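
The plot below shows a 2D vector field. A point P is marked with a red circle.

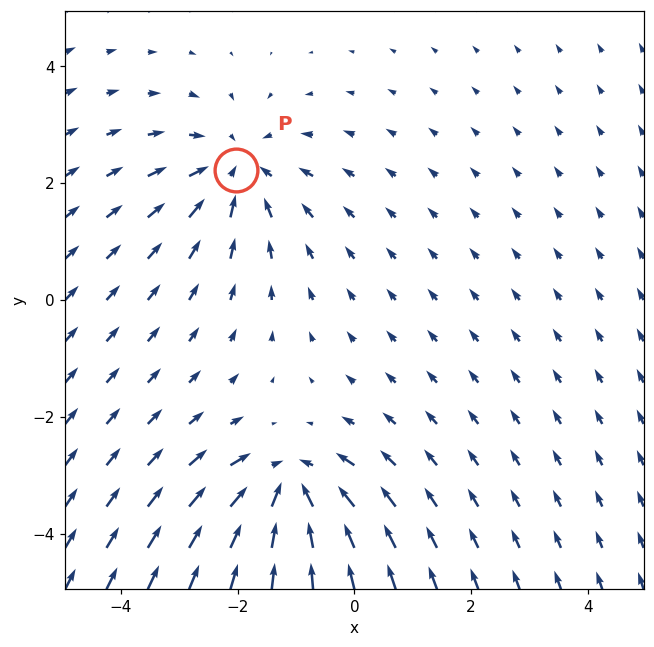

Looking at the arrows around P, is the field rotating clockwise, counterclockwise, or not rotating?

Near P at (-2.0, 2.2) the arrows show no circulation. The curl there is ≈0.

not rotating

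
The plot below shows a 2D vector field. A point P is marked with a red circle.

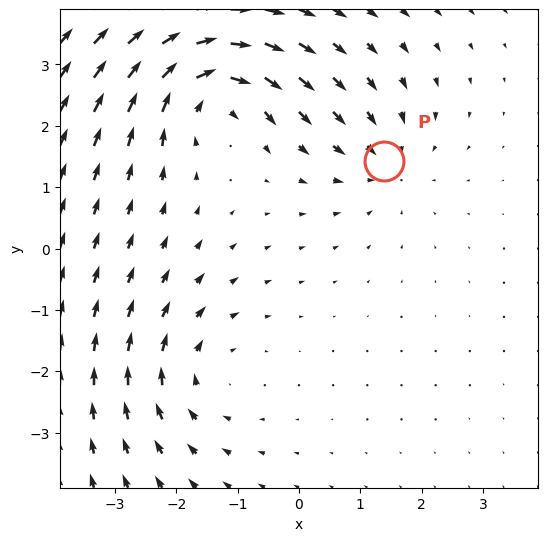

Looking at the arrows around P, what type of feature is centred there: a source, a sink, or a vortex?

At P (1.4, 1.4) the arrows converge inward. Divergence about -3, curl ≈0 — negative divergence with near-zero curl is a sink.

sink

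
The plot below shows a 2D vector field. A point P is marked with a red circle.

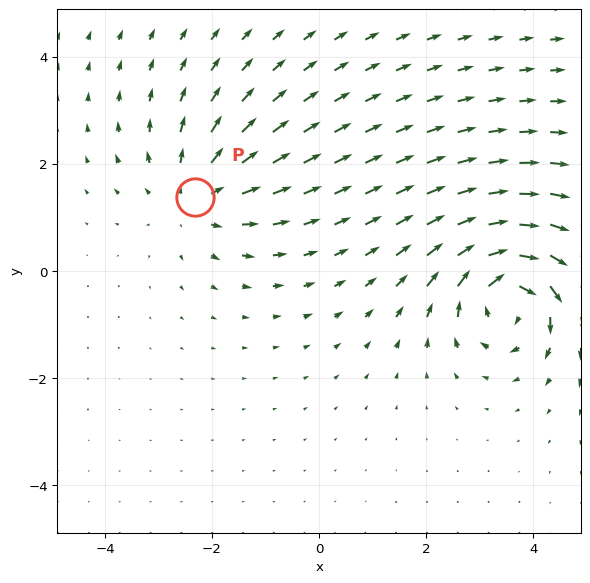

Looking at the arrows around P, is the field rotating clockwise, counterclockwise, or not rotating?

not rotating

Near P at (-2.3, 1.4) the arrows show no circulation. The curl there is ≈0.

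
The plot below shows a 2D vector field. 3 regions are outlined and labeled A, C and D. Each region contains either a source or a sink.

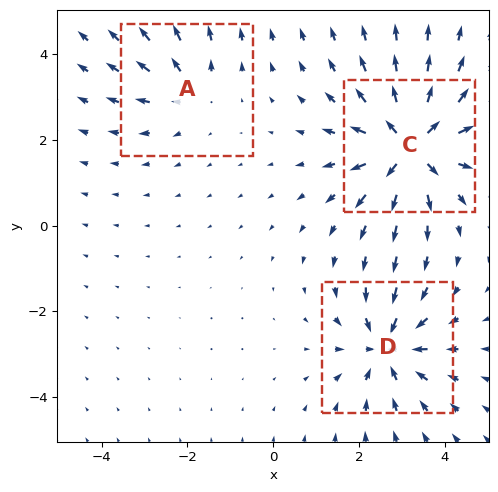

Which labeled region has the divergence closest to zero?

A

Divergence at each region's feature centre — A: about +3, C: about +5, D: about -4. Region A is closest to zero.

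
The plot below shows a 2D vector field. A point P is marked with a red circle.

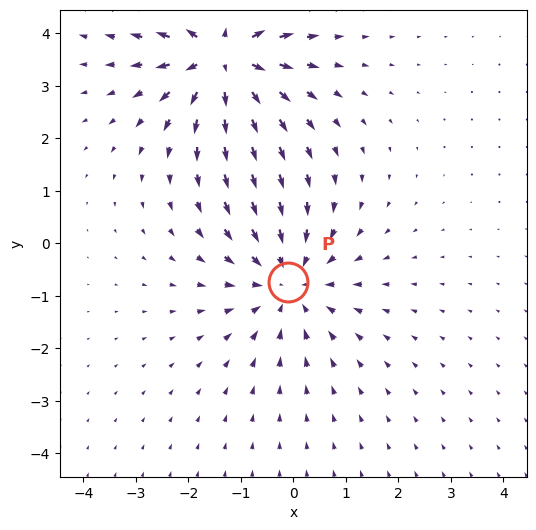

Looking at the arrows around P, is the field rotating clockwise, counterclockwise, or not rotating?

not rotating

Near P at (-0.1, -0.7) the arrows show no circulation. The curl there is ≈0.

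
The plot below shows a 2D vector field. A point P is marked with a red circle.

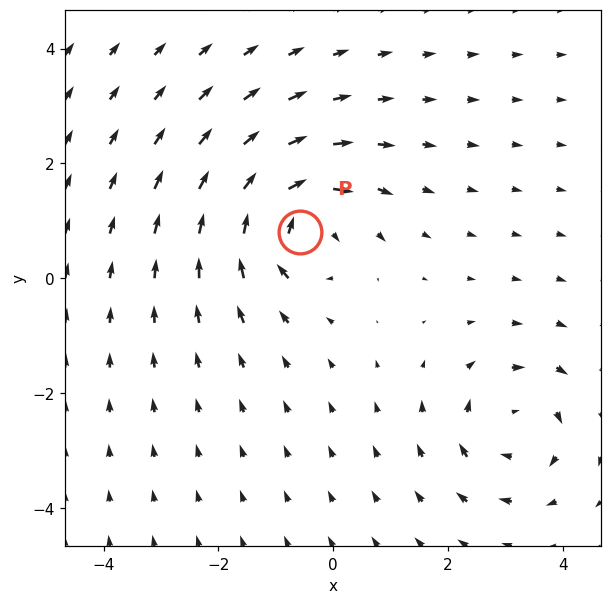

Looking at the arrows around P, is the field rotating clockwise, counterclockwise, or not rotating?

Near P at (-0.6, 0.8) the arrows circulate clockwise. The curl (z-component) there is about -5; negative curl means clockwise rotation.

clockwise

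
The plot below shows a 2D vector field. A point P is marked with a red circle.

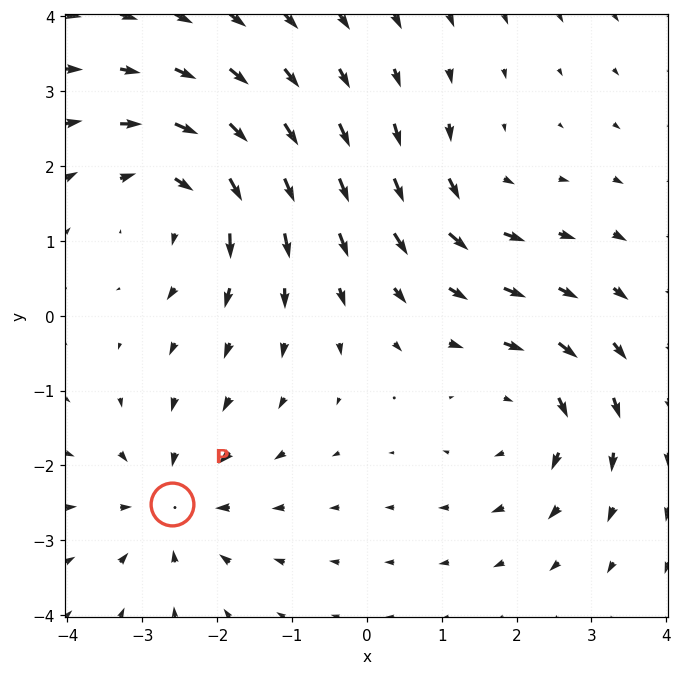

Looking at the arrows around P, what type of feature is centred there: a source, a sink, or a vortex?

At P (-2.6, -2.5) the arrows converge inward. Divergence about -4, curl ≈0 — negative divergence with near-zero curl is a sink.

sink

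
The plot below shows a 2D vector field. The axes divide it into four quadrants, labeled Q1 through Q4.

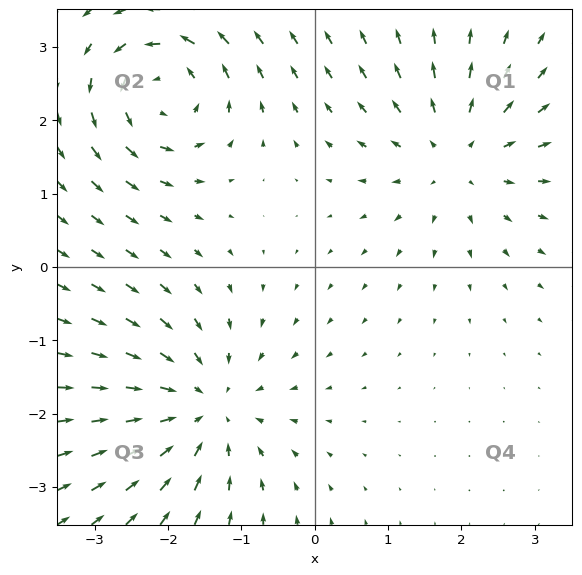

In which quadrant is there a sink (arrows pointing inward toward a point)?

Q3

The sink sits at approximately (-1.5, -1.9), which lies in quadrant Q3. The divergence there is about -4, negative as expected for a sink.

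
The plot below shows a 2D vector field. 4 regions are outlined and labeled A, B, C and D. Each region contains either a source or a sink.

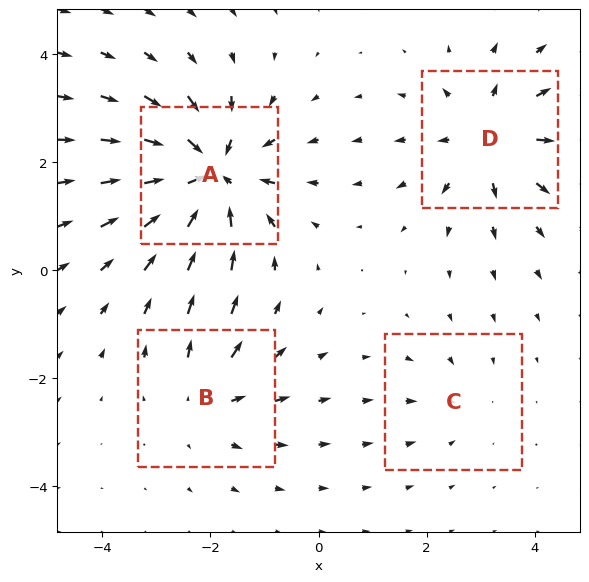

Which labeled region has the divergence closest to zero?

C

Divergence at each region's feature centre — A: about -8, B: about +4, C: about -2, D: about +5. Region C is closest to zero.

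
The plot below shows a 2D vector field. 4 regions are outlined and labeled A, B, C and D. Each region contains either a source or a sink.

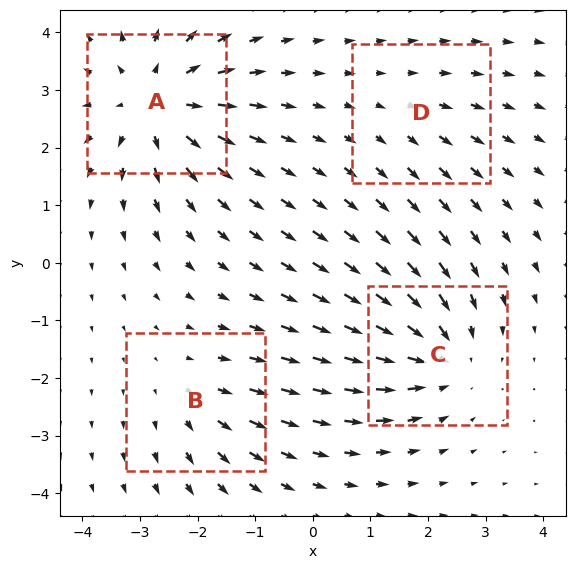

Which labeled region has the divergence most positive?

Divergence at each region's feature centre — A: about +6, B: about +3, C: about -5, D: about +2. Region A is most positive.

A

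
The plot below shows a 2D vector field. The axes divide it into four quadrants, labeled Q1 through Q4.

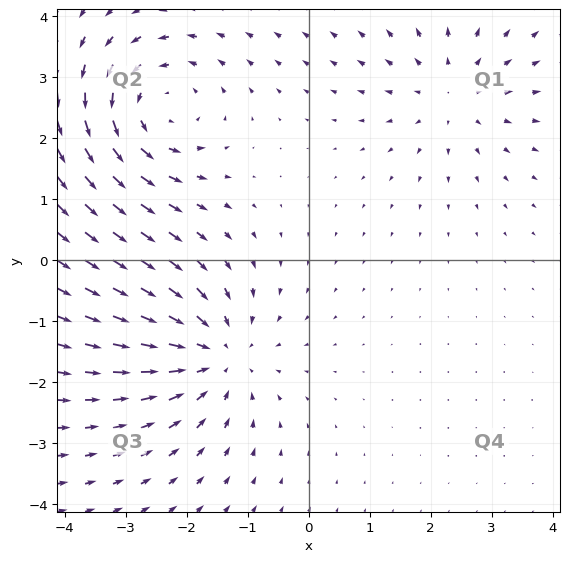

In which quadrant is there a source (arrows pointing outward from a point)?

Q1

The source sits at approximately (2.4, 2.8), which lies in quadrant Q1. The divergence there is about +3, positive as expected for a source.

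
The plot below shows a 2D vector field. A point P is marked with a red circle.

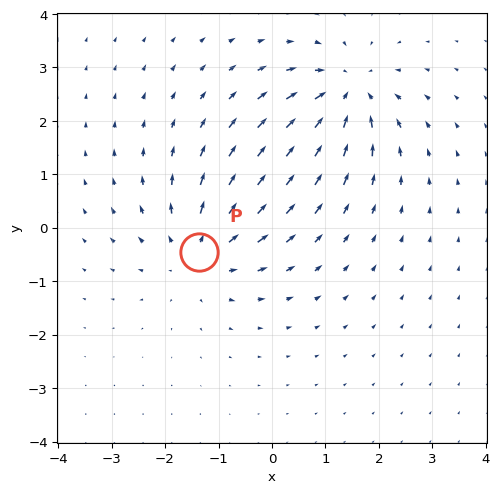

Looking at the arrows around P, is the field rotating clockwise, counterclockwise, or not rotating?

Near P at (-1.4, -0.4) the arrows show no circulation. The curl there is ≈0.

not rotating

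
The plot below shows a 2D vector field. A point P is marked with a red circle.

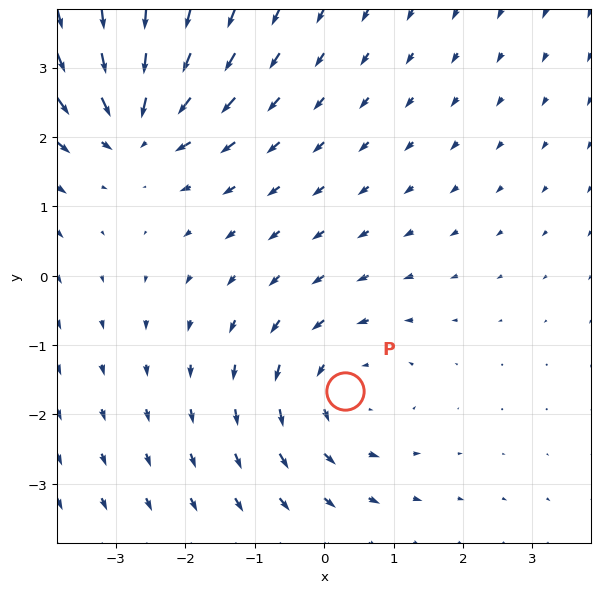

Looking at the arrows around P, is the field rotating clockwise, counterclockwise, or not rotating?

Near P at (0.3, -1.7) the arrows circulate counterclockwise. The curl (z-component) there is about +2; positive curl means counterclockwise rotation.

counterclockwise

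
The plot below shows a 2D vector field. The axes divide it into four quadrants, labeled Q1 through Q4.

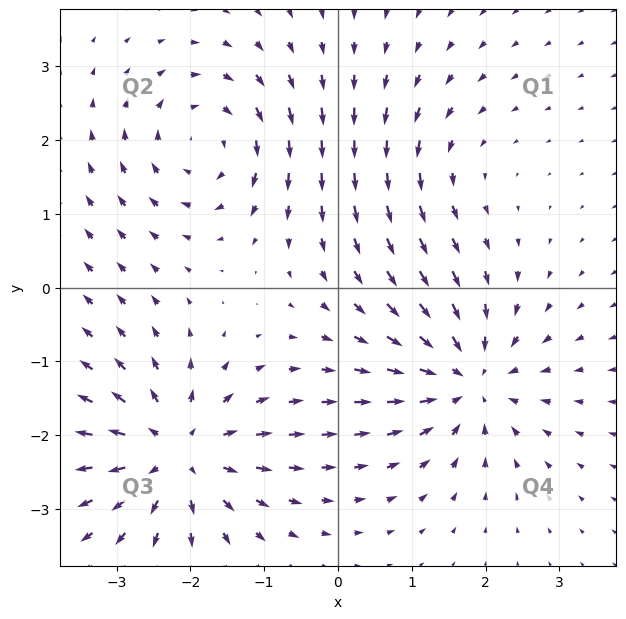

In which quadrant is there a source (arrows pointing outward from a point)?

Q3

The source sits at approximately (-2.2, -2.2), which lies in quadrant Q3. The divergence there is about +6, positive as expected for a source.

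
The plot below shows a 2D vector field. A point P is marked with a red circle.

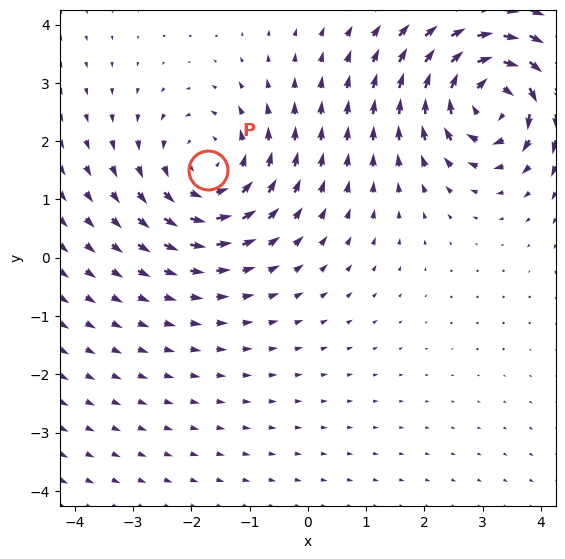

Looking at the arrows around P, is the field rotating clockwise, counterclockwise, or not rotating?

Near P at (-1.7, 1.5) the arrows circulate counterclockwise. The curl (z-component) there is about +3; positive curl means counterclockwise rotation.

counterclockwise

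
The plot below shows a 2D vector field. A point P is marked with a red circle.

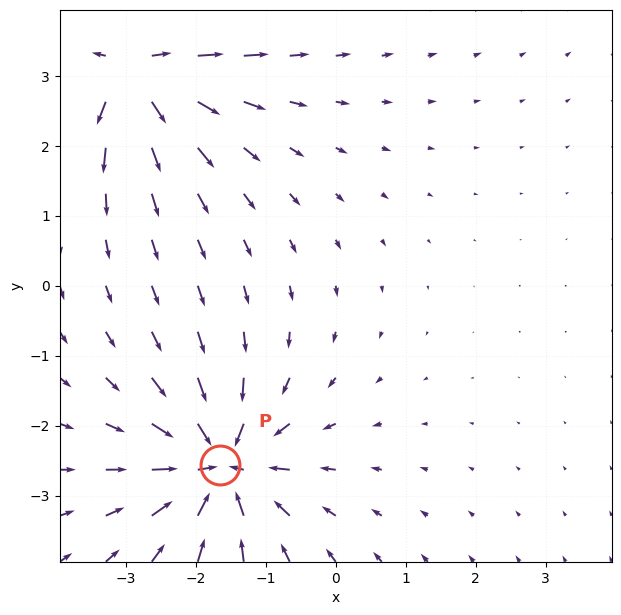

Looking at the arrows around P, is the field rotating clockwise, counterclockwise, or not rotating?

Near P at (-1.7, -2.6) the arrows show no circulation. The curl there is ≈0.

not rotating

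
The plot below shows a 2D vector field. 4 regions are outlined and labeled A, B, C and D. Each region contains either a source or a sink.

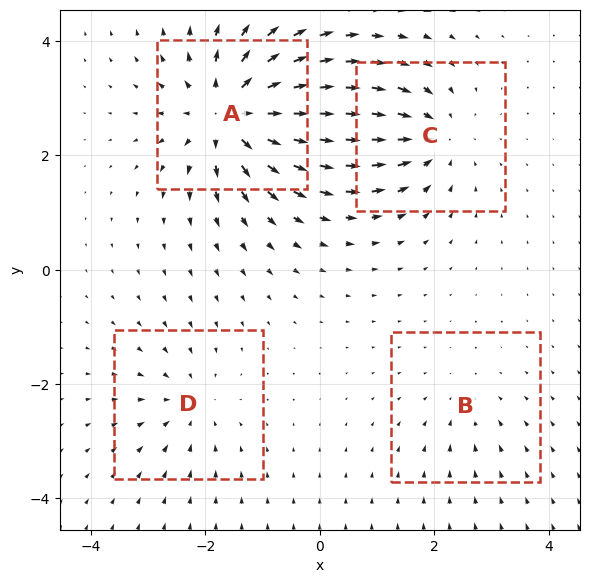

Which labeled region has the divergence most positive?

A

Divergence at each region's feature centre — A: about +8, B: about -2, C: about -5, D: about -4. Region A is most positive.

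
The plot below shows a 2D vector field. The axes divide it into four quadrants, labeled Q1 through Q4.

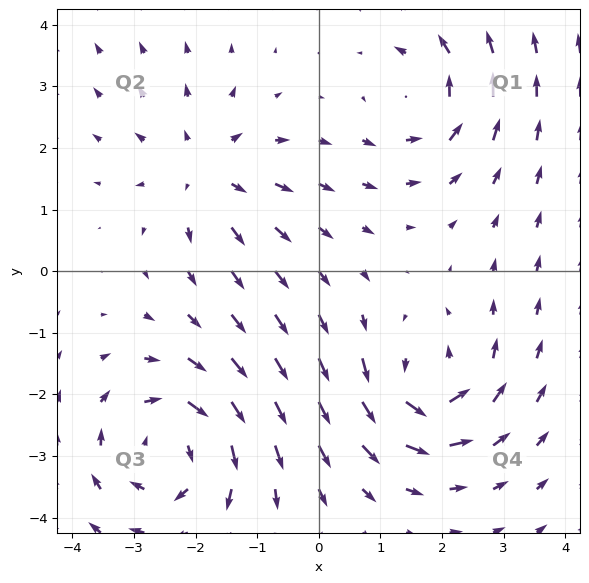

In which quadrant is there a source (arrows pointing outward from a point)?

Q2

The source sits at approximately (-1.8, 1.6), which lies in quadrant Q2. The divergence there is about +3, positive as expected for a source.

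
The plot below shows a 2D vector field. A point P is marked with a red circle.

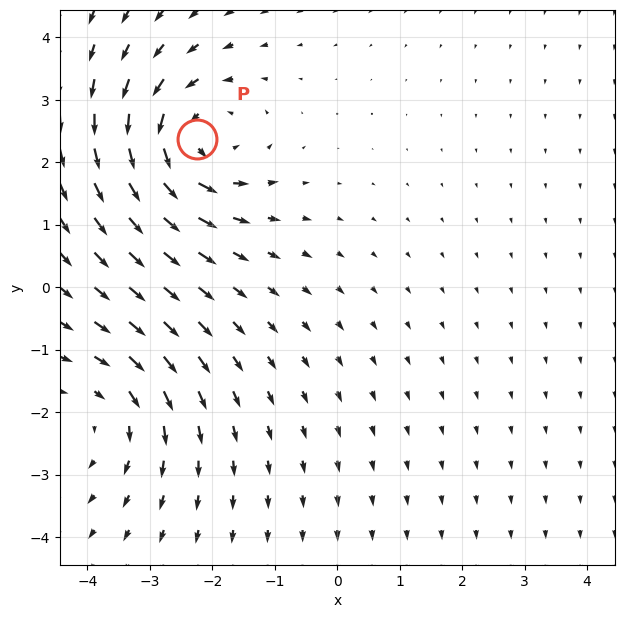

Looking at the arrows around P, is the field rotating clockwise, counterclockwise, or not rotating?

counterclockwise

Near P at (-2.2, 2.4) the arrows circulate counterclockwise. The curl (z-component) there is about +4; positive curl means counterclockwise rotation.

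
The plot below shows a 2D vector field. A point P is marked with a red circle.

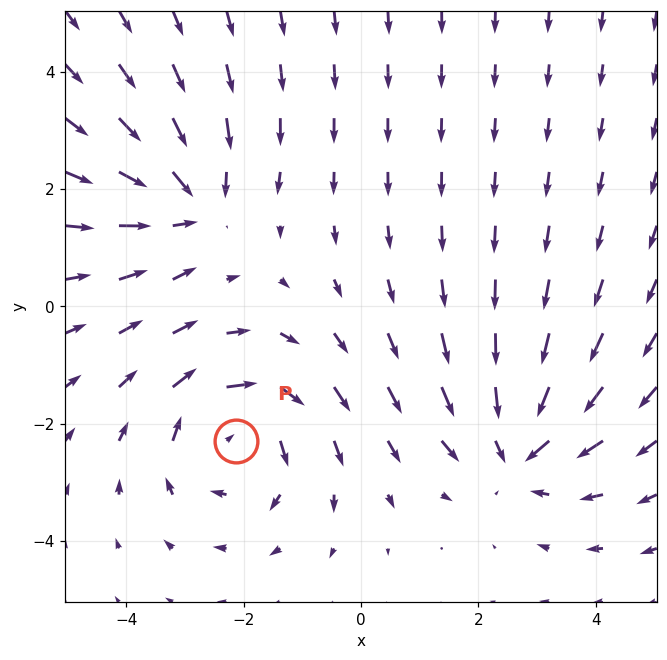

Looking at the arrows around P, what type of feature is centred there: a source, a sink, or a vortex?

vortex

At P (-2.1, -2.3) the arrows circulate clockwise. Divergence ≈0, curl about -3 — near-zero divergence with nonzero curl is a vortex.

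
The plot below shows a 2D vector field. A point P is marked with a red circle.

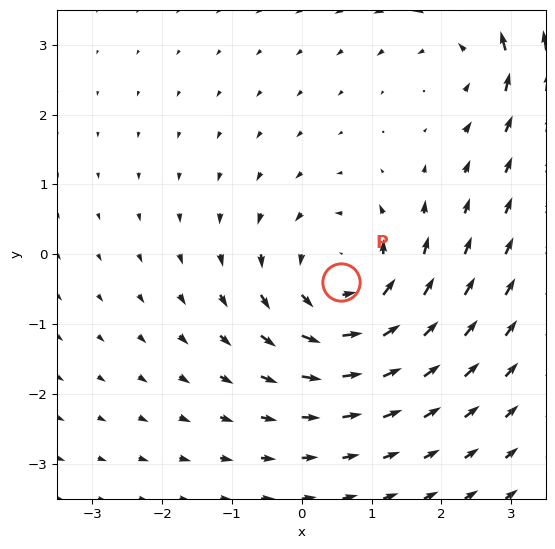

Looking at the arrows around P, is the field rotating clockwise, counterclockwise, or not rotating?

counterclockwise

Near P at (0.6, -0.4) the arrows circulate counterclockwise. The curl (z-component) there is about +4; positive curl means counterclockwise rotation.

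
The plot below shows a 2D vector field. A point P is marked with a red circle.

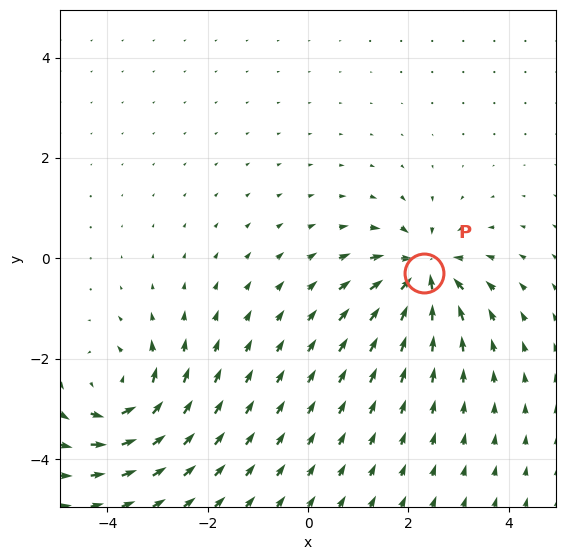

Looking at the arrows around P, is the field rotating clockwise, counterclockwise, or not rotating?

Near P at (2.3, -0.3) the arrows show no circulation. The curl there is ≈0.

not rotating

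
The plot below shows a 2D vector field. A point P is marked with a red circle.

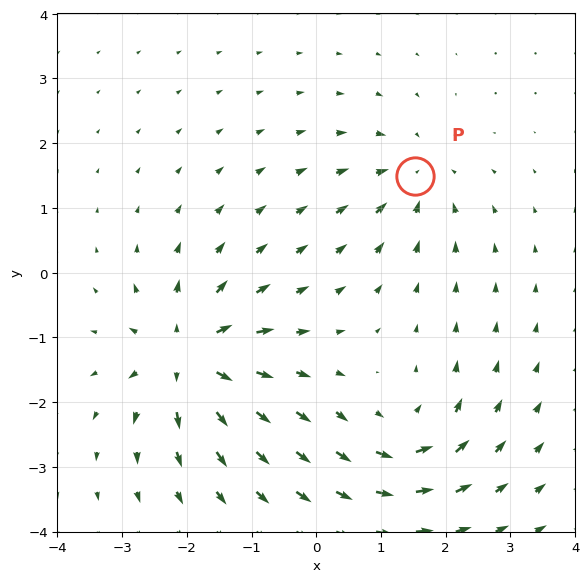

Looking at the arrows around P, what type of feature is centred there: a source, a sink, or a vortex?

At P (1.5, 1.5) the arrows converge inward. Divergence about -3, curl ≈0 — negative divergence with near-zero curl is a sink.

sink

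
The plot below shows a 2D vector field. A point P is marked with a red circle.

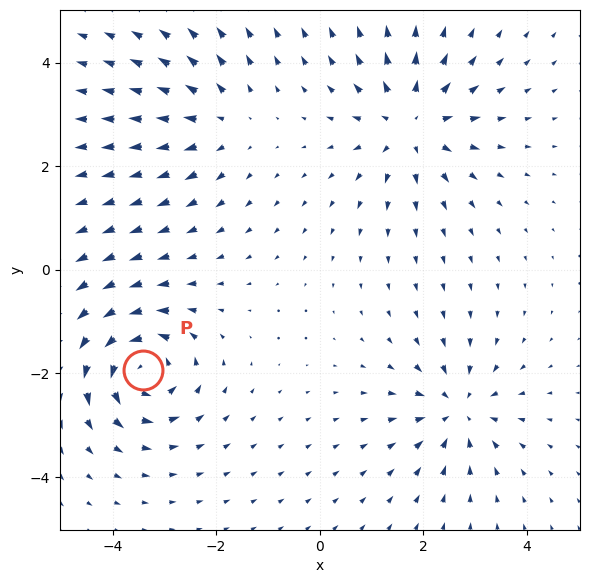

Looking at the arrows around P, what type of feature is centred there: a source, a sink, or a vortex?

vortex

At P (-3.4, -1.9) the arrows circulate counterclockwise. Divergence ≈0, curl about +6 — near-zero divergence with nonzero curl is a vortex.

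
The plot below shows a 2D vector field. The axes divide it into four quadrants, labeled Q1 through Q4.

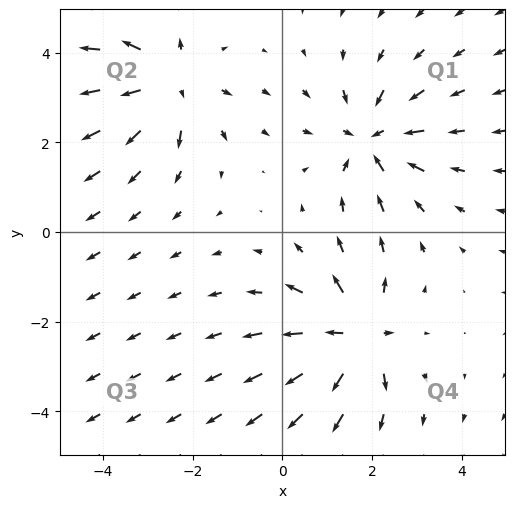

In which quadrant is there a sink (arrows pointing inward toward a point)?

Q1

The sink sits at approximately (2.0, 2.1), which lies in quadrant Q1. The divergence there is about -3, negative as expected for a sink.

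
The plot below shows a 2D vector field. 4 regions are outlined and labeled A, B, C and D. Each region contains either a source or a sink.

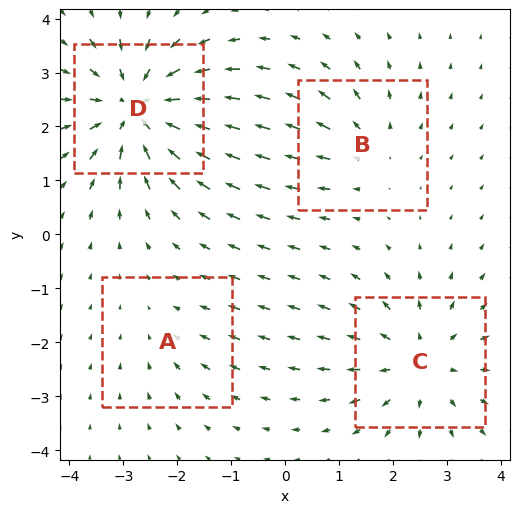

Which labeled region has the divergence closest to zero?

Divergence at each region's feature centre — A: about -2, B: about +3, C: about +4, D: about -6. Region A is closest to zero.

A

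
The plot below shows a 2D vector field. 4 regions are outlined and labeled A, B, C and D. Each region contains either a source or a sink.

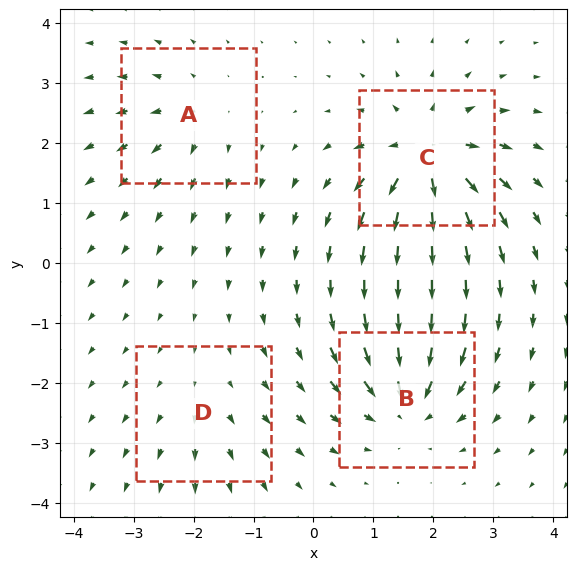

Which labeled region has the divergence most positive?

C

Divergence at each region's feature centre — A: about +4, B: about -7, C: about +8, D: about +3. Region C is most positive.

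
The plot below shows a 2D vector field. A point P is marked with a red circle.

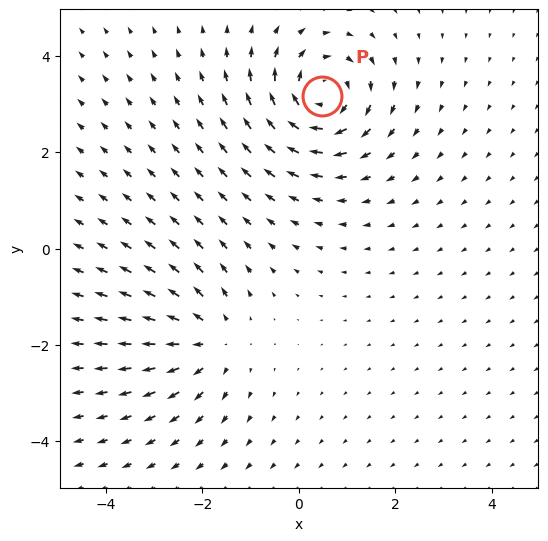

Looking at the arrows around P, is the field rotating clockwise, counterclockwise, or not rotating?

Near P at (0.5, 3.2) the arrows circulate clockwise. The curl (z-component) there is about -5; negative curl means clockwise rotation.

clockwise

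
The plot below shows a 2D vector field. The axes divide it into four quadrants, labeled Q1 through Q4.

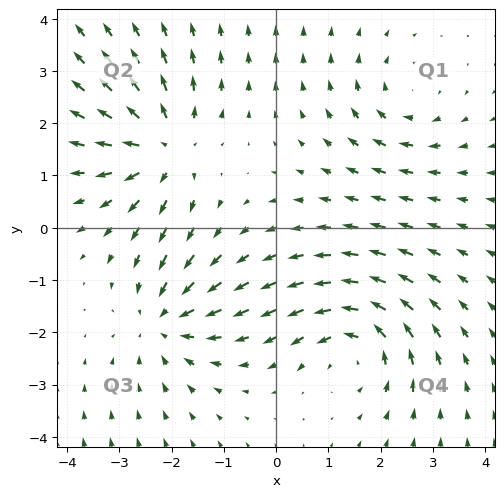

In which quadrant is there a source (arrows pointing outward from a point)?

The source sits at approximately (-2.1, 1.5), which lies in quadrant Q2. The divergence there is about +5, positive as expected for a source.

Q2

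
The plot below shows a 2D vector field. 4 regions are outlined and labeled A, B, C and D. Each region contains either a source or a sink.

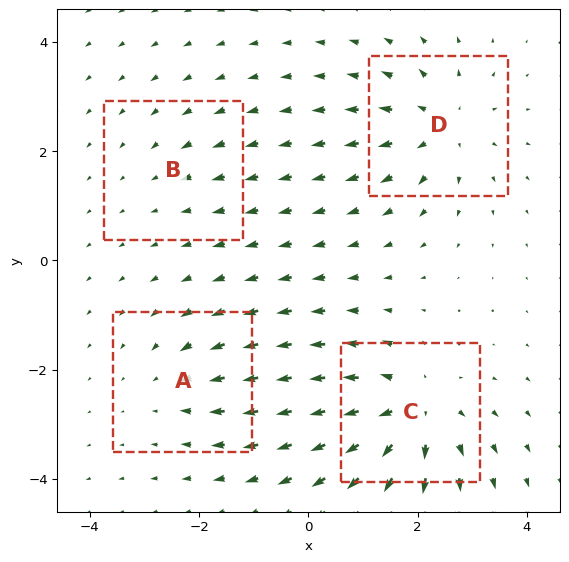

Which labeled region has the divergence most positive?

C

Divergence at each region's feature centre — A: about -3, B: about -2, C: about +6, D: about +5. Region C is most positive.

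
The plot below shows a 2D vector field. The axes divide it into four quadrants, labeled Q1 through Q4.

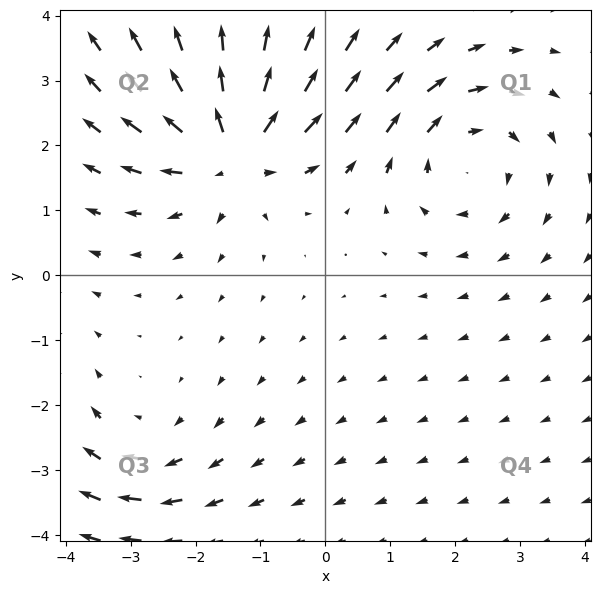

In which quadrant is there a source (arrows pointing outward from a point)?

Q2

The source sits at approximately (-1.4, 1.9), which lies in quadrant Q2. The divergence there is about +6, positive as expected for a source.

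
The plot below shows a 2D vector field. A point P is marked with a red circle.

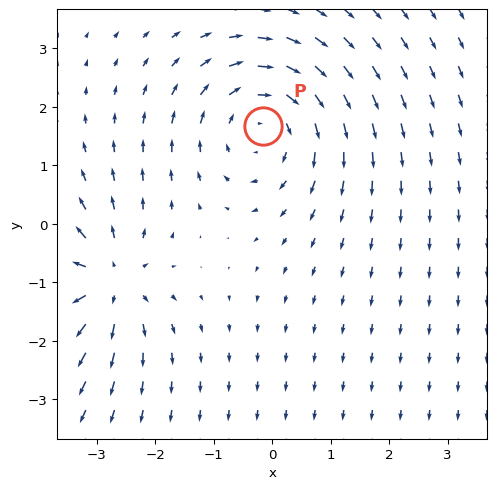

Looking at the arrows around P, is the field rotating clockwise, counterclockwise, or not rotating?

clockwise

Near P at (-0.2, 1.7) the arrows circulate clockwise. The curl (z-component) there is about -3; negative curl means clockwise rotation.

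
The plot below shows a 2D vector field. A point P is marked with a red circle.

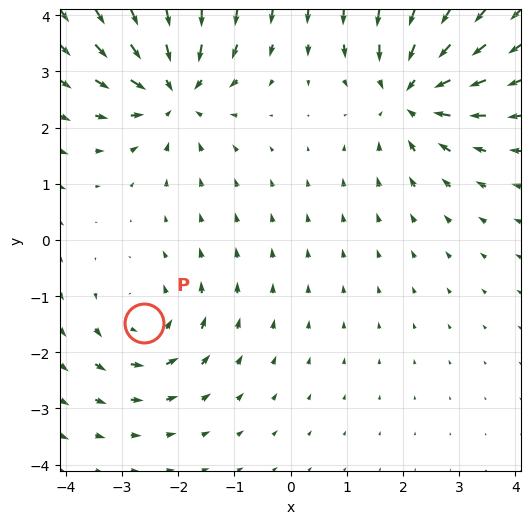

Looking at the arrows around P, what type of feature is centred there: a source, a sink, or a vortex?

vortex

At P (-2.6, -1.5) the arrows circulate counterclockwise. Divergence ≈0, curl about +4 — near-zero divergence with nonzero curl is a vortex.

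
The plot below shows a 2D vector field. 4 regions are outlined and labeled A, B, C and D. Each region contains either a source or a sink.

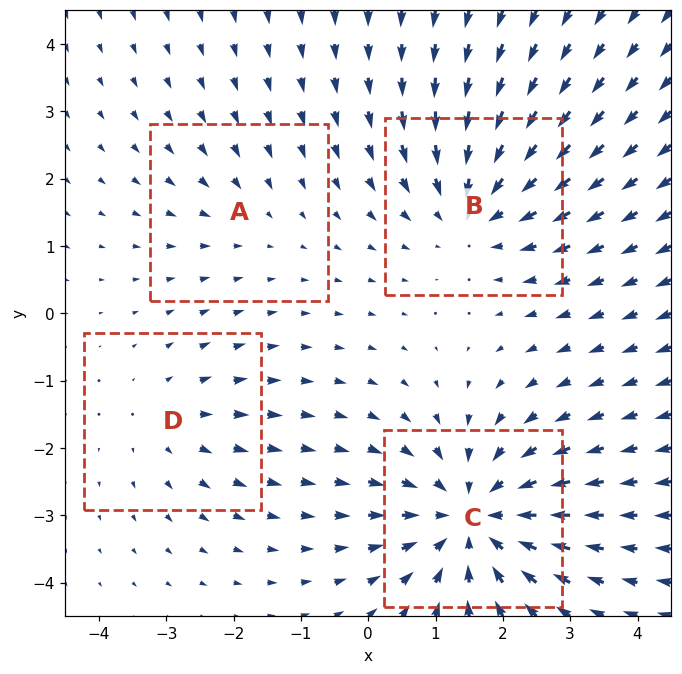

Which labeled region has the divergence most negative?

Divergence at each region's feature centre — A: about -2, B: about -5, C: about -7, D: about +3. Region C is most negative.

C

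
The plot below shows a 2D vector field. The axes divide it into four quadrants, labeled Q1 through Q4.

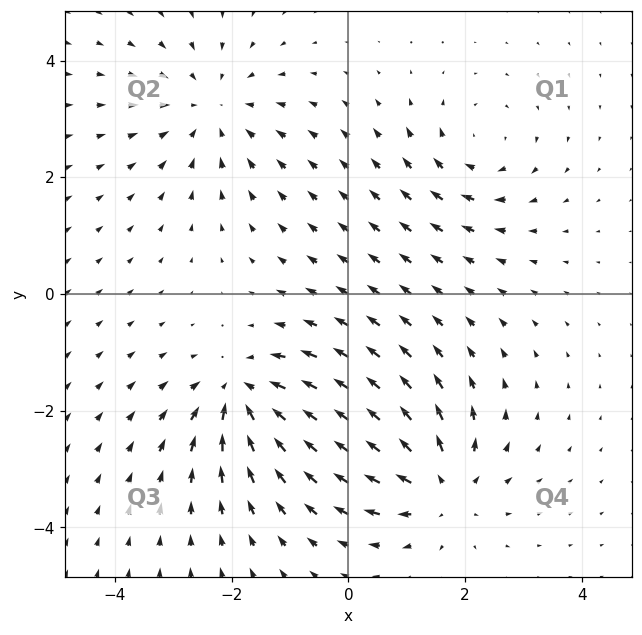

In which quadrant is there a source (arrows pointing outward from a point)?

The source sits at approximately (1.6, -3.3), which lies in quadrant Q4. The divergence there is about +5, positive as expected for a source.

Q4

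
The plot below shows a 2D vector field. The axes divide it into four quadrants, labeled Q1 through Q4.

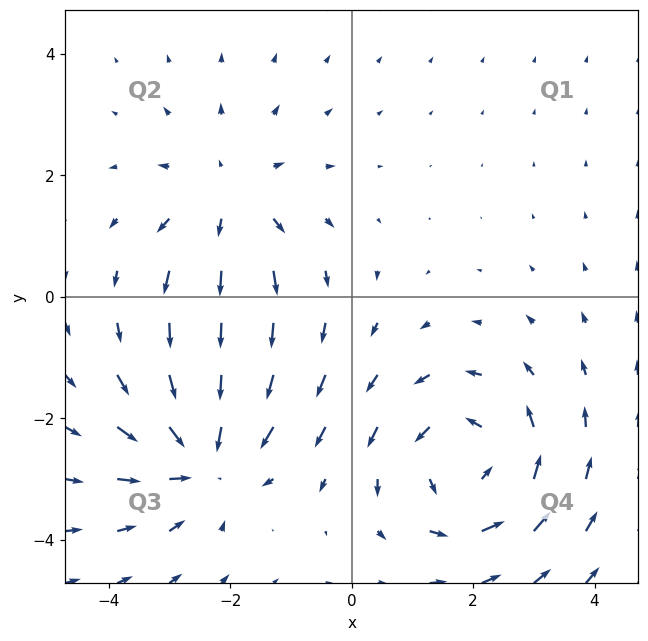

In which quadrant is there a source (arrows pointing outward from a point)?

Q2

The source sits at approximately (-2.0, 1.6), which lies in quadrant Q2. The divergence there is about +3, positive as expected for a source.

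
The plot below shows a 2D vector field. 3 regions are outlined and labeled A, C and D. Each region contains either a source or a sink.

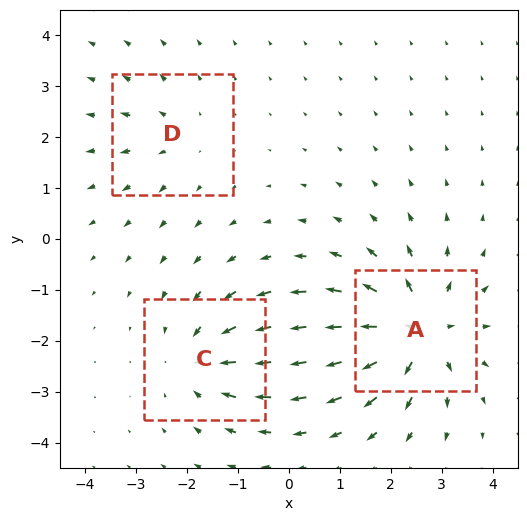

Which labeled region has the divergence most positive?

A

Divergence at each region's feature centre — A: about +5, C: about -4, D: about +2. Region A is most positive.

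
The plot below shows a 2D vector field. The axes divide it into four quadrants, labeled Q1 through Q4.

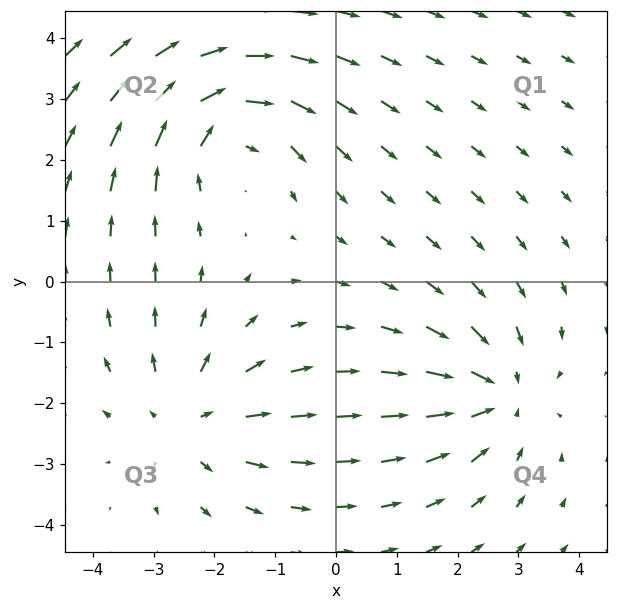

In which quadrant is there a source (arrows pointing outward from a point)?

The source sits at approximately (-2.4, -2.3), which lies in quadrant Q3. The divergence there is about +3, positive as expected for a source.

Q3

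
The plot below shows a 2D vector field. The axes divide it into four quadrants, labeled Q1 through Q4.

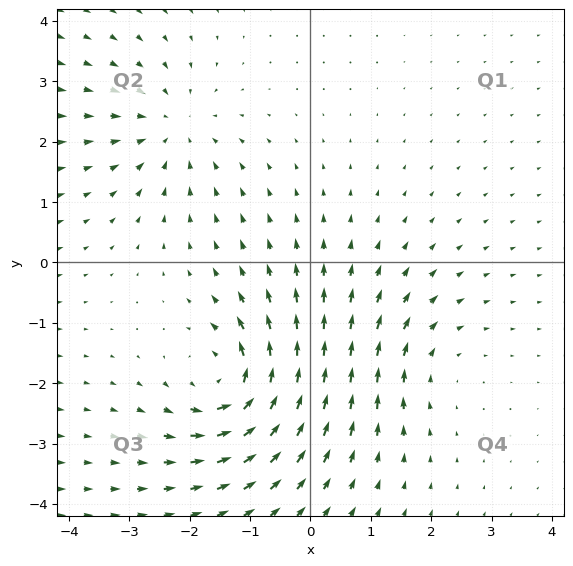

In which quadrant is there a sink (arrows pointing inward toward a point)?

The sink sits at approximately (-2.3, 2.2), which lies in quadrant Q2. The divergence there is about -3, negative as expected for a sink.

Q2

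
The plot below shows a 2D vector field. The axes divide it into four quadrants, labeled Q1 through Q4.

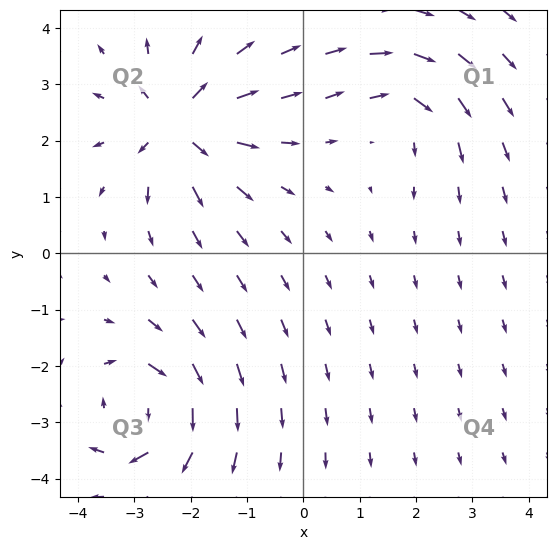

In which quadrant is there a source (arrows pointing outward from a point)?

The source sits at approximately (-2.2, 2.3), which lies in quadrant Q2. The divergence there is about +7, positive as expected for a source.

Q2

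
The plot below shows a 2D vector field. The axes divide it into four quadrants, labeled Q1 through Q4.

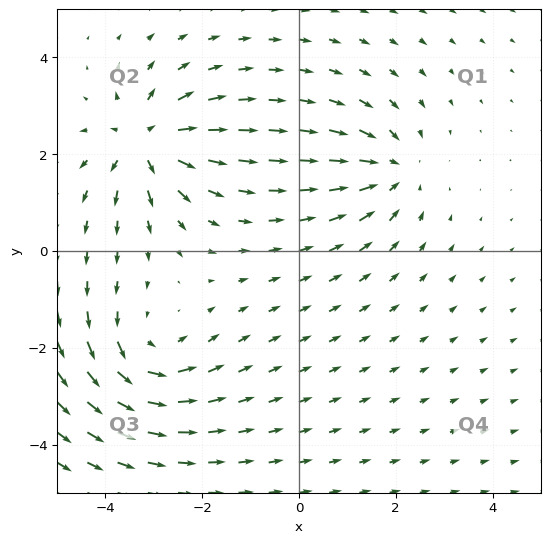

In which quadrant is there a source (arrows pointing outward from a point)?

Q2

The source sits at approximately (-3.2, 2.3), which lies in quadrant Q2. The divergence there is about +6, positive as expected for a source.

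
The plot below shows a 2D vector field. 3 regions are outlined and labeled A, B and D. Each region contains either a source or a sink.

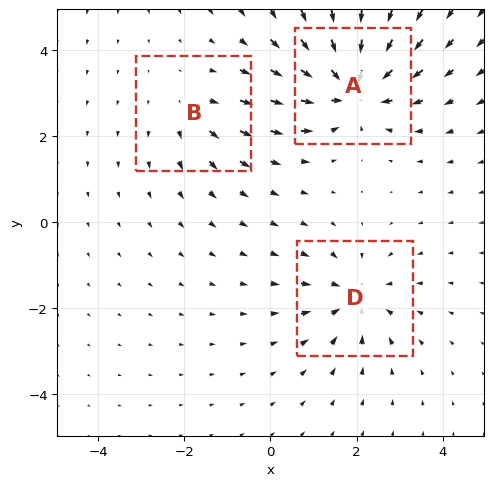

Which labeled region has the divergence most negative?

A

Divergence at each region's feature centre — A: about -5, B: about +2, D: about -3. Region A is most negative.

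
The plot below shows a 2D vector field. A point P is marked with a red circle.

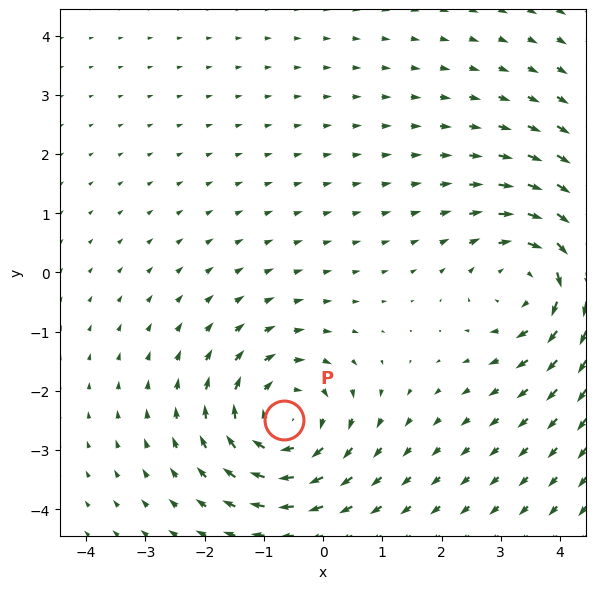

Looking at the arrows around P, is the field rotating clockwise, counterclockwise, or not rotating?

clockwise

Near P at (-0.7, -2.5) the arrows circulate clockwise. The curl (z-component) there is about -4; negative curl means clockwise rotation.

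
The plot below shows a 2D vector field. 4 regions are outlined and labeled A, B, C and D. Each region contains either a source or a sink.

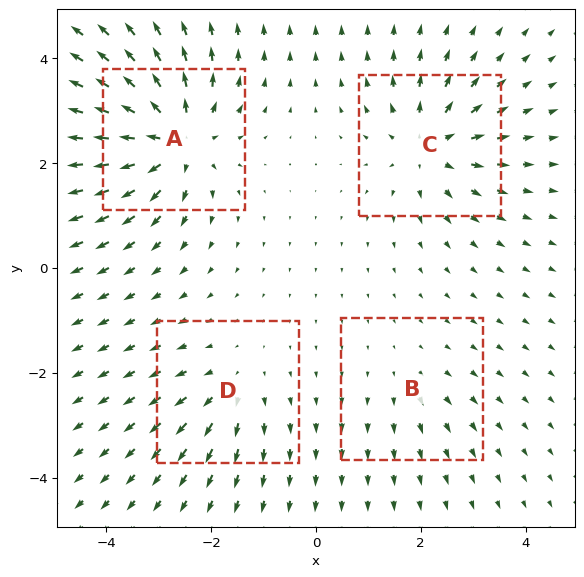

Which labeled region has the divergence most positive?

Divergence at each region's feature centre — A: about +8, B: about +2, C: about +6, D: about +4. Region A is most positive.

A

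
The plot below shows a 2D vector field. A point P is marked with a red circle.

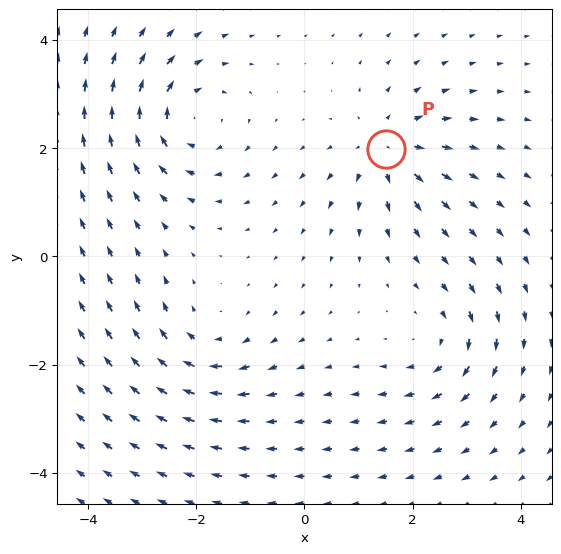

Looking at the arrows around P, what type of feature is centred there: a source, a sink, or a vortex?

source

At P (1.5, 2.0) the arrows spread outward. Divergence about +4, curl ≈0 — positive divergence with near-zero curl is a source.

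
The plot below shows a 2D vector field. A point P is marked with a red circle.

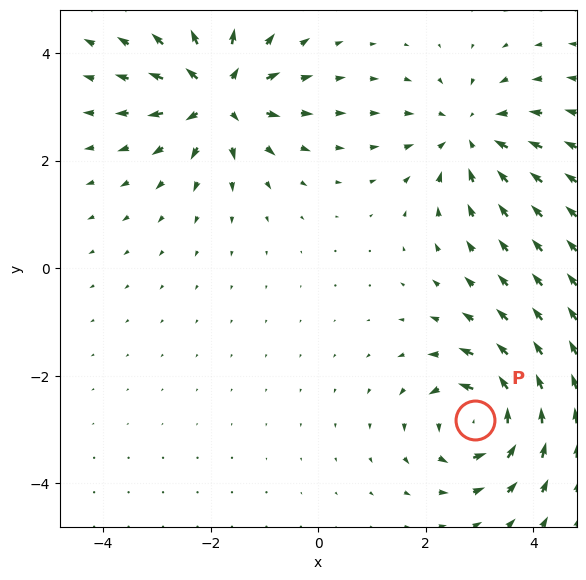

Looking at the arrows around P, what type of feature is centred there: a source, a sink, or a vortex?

At P (2.9, -2.8) the arrows circulate counterclockwise. Divergence ≈0, curl about +7 — near-zero divergence with nonzero curl is a vortex.

vortex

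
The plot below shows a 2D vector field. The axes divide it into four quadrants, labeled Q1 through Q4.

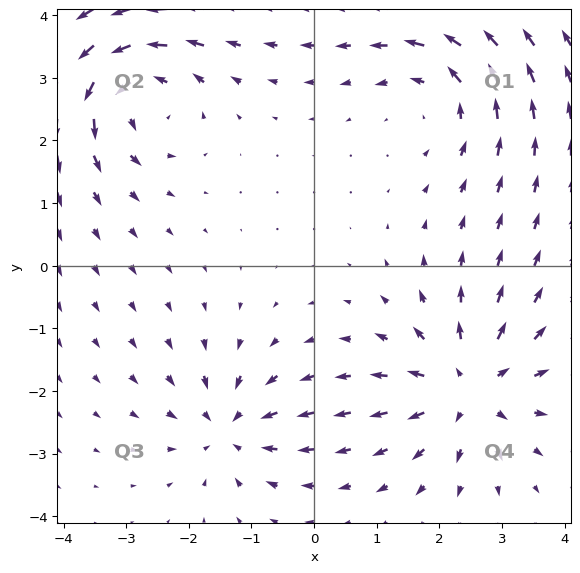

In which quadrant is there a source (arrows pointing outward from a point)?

The source sits at approximately (2.5, -1.9), which lies in quadrant Q4. The divergence there is about +5, positive as expected for a source.

Q4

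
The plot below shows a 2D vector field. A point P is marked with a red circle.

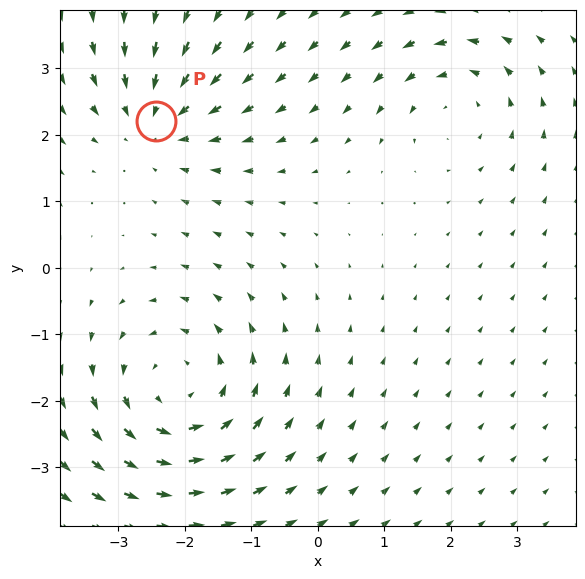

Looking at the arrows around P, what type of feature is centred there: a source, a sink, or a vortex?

sink

At P (-2.4, 2.2) the arrows converge inward. Divergence about -3, curl ≈0 — negative divergence with near-zero curl is a sink.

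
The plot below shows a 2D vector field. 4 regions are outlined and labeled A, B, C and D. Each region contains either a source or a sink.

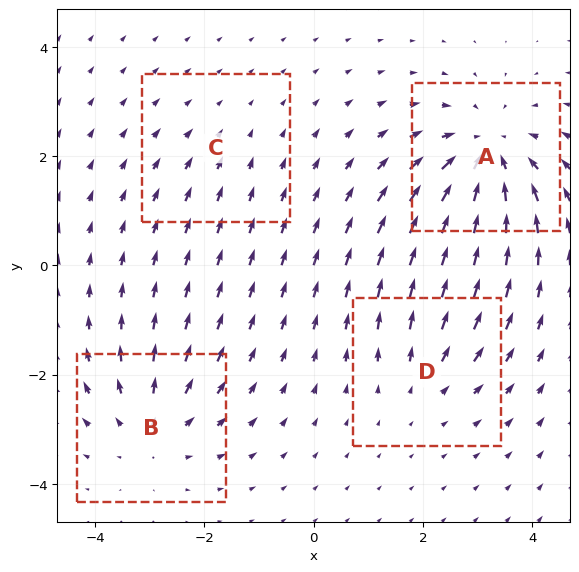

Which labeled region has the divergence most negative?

A

Divergence at each region's feature centre — A: about -6, B: about +4, C: about -2, D: about +3. Region A is most negative.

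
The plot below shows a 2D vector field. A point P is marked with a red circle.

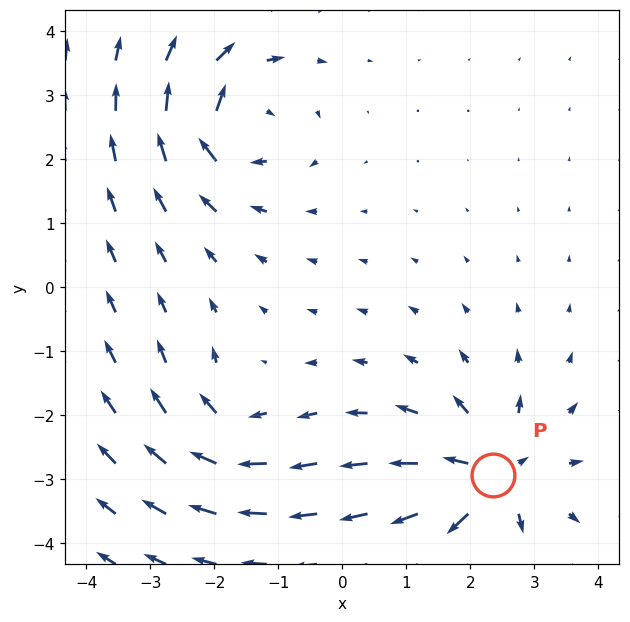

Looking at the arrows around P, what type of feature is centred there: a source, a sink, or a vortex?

At P (2.4, -2.9) the arrows spread outward. Divergence about +6, curl ≈0 — positive divergence with near-zero curl is a source.

source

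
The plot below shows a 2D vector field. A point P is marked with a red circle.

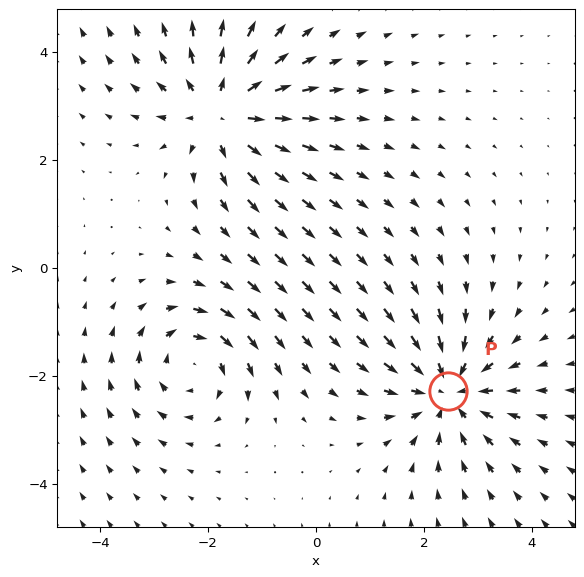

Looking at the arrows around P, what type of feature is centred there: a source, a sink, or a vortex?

sink

At P (2.5, -2.3) the arrows converge inward. Divergence about -4, curl ≈0 — negative divergence with near-zero curl is a sink.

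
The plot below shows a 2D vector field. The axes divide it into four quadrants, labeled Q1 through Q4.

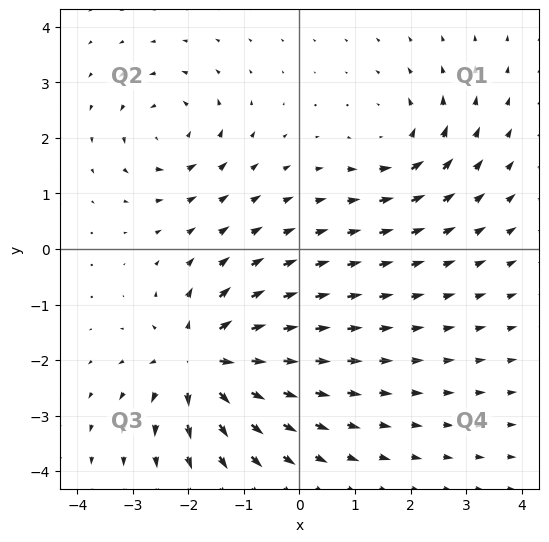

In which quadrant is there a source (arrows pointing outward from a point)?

Q3

The source sits at approximately (-1.8, -2.0), which lies in quadrant Q3. The divergence there is about +6, positive as expected for a source.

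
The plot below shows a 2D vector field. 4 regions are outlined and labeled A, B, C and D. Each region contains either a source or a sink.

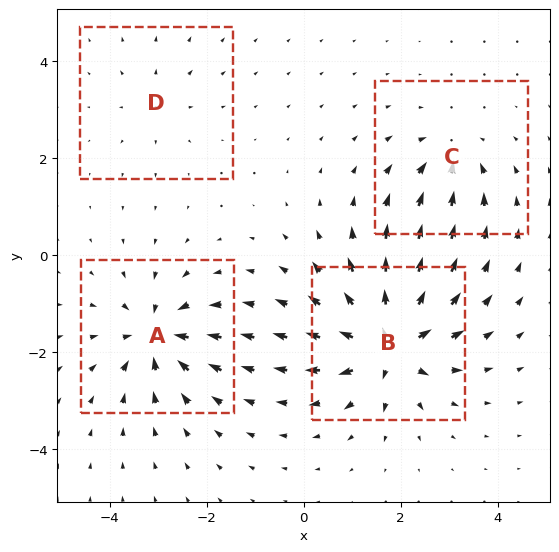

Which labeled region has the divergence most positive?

B

Divergence at each region's feature centre — A: about -6, B: about +8, C: about -4, D: about +3. Region B is most positive.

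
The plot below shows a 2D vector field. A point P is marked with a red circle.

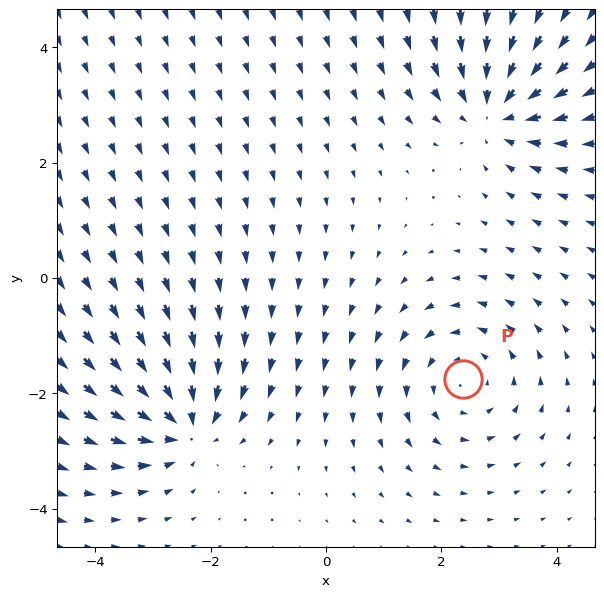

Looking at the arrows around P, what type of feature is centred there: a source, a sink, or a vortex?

vortex

At P (2.4, -1.8) the arrows circulate counterclockwise. Divergence ≈0, curl about +4 — near-zero divergence with nonzero curl is a vortex.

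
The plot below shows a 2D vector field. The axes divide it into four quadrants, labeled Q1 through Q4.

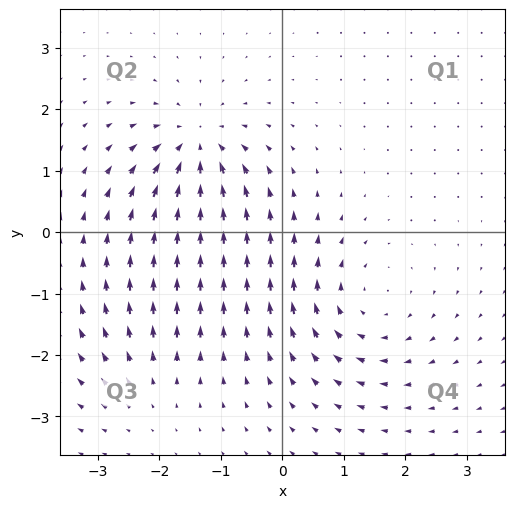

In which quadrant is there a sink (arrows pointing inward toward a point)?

The sink sits at approximately (-1.4, 1.4), which lies in quadrant Q2. The divergence there is about -5, negative as expected for a sink.

Q2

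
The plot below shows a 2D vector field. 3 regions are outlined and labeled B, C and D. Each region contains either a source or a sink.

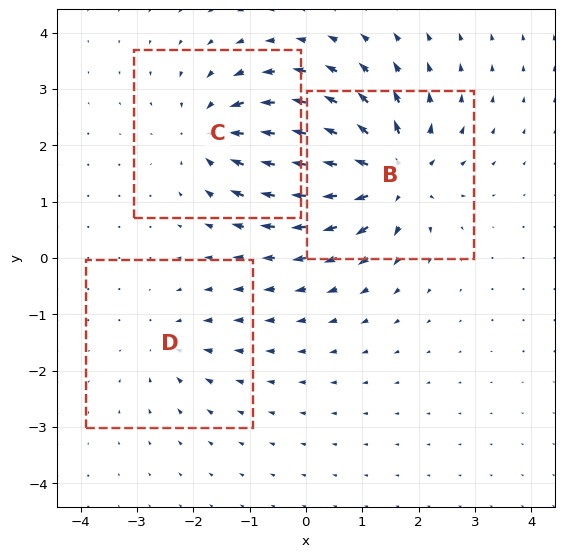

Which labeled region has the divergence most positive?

Divergence at each region's feature centre — B: about +6, C: about -4, D: about -2. Region B is most positive.

B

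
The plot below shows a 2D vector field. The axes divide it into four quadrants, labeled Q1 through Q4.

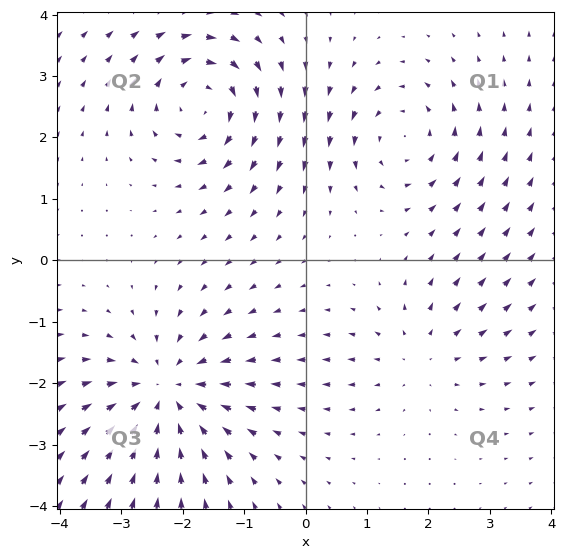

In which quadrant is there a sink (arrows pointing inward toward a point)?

The sink sits at approximately (-2.3, -2.1), which lies in quadrant Q3. The divergence there is about -5, negative as expected for a sink.

Q3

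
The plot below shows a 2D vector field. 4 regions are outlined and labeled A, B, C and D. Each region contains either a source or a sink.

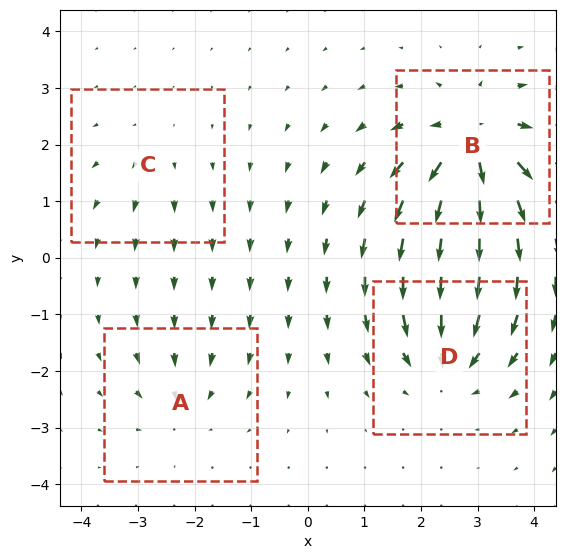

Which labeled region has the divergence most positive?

B

Divergence at each region's feature centre — A: about -4, B: about +8, C: about +2, D: about -6. Region B is most positive.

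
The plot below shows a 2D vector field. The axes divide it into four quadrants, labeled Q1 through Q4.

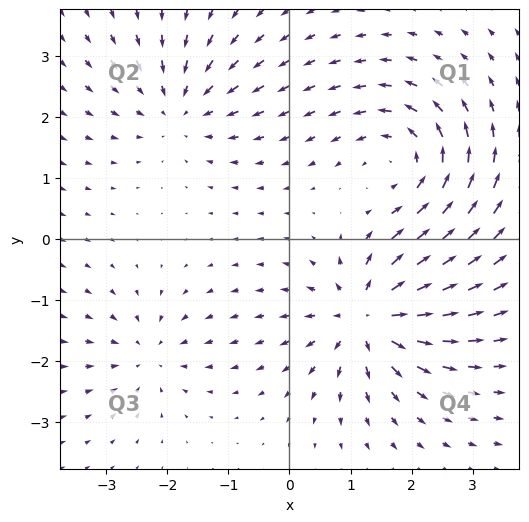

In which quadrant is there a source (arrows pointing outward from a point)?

The source sits at approximately (1.3, -1.3), which lies in quadrant Q4. The divergence there is about +7, positive as expected for a source.

Q4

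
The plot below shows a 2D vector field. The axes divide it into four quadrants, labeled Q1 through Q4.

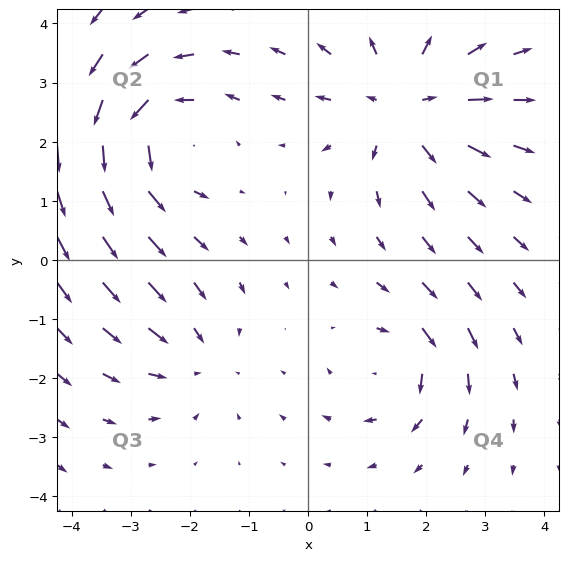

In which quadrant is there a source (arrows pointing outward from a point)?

Q1

The source sits at approximately (1.7, 2.6), which lies in quadrant Q1. The divergence there is about +4, positive as expected for a source.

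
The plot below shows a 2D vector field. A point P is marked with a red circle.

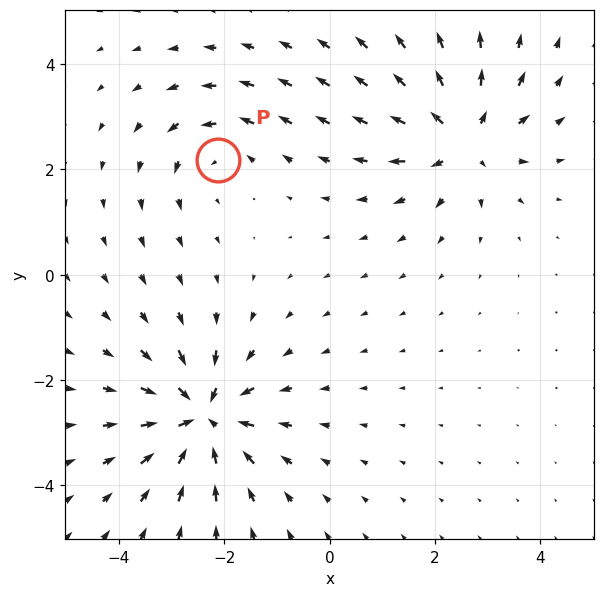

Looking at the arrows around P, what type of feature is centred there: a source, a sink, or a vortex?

At P (-2.1, 2.2) the arrows circulate counterclockwise. Divergence ≈0, curl about +2 — near-zero divergence with nonzero curl is a vortex.

vortex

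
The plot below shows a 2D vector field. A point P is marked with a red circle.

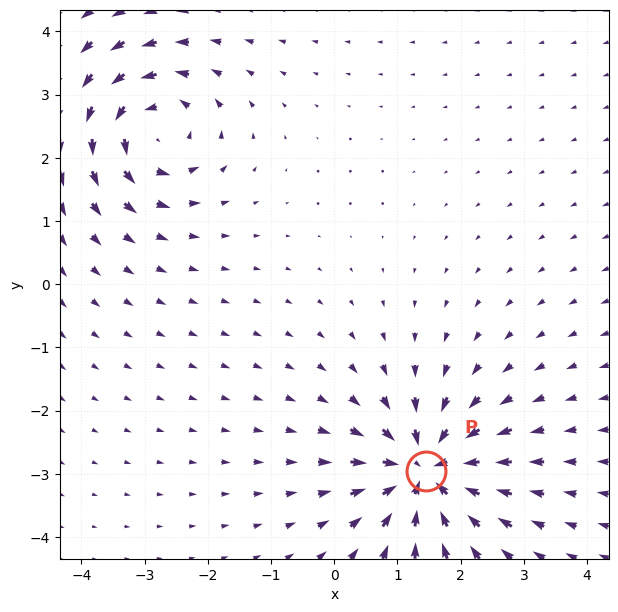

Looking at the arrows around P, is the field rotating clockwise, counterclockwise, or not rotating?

Near P at (1.4, -3.0) the arrows show no circulation. The curl there is ≈0.

not rotating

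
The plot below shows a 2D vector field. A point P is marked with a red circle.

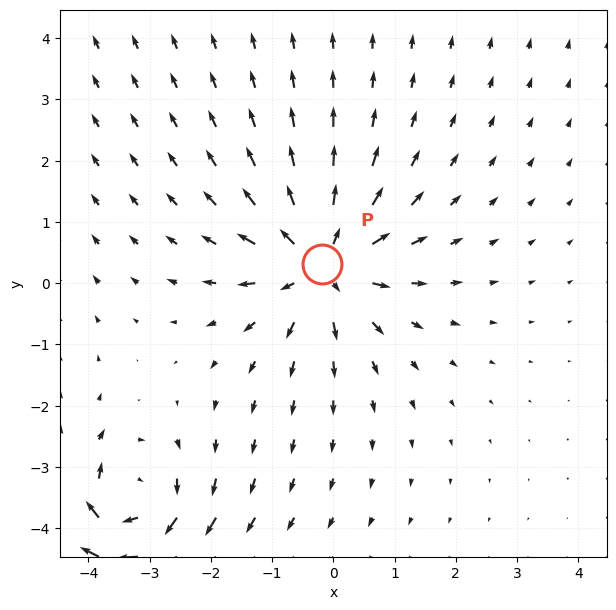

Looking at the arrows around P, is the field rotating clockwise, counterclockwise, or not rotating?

Near P at (-0.2, 0.3) the arrows show no circulation. The curl there is ≈0.

not rotating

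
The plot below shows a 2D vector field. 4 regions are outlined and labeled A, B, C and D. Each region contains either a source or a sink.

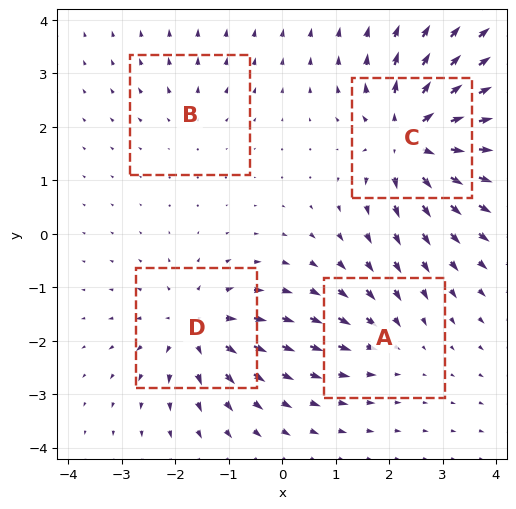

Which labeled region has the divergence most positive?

C

Divergence at each region's feature centre — A: about -3, B: about +2, C: about +9, D: about +6. Region C is most positive.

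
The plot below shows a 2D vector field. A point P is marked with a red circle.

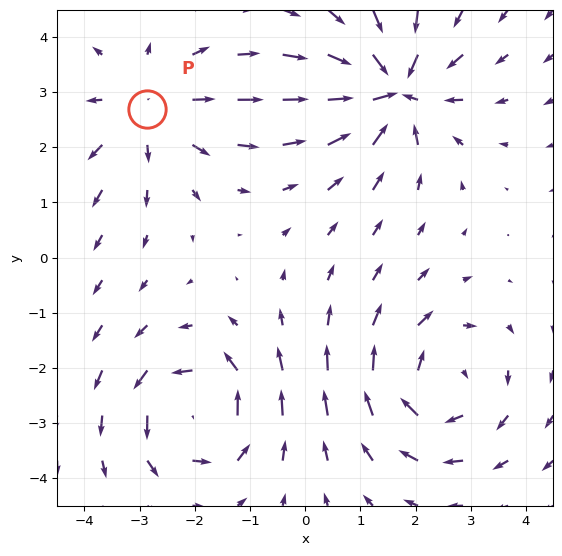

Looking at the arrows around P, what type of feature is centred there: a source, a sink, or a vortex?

source

At P (-2.9, 2.7) the arrows spread outward. Divergence about +3, curl ≈0 — positive divergence with near-zero curl is a source.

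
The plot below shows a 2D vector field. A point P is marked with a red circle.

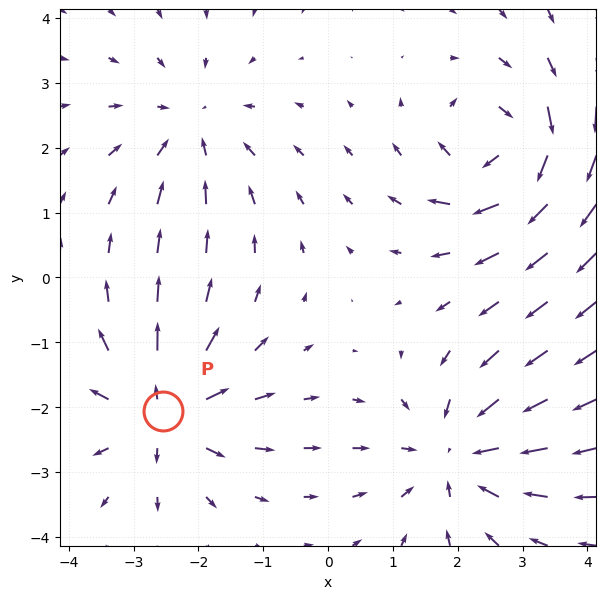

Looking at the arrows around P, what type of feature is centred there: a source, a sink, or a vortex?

source

At P (-2.6, -2.1) the arrows spread outward. Divergence about +6, curl ≈0 — positive divergence with near-zero curl is a source.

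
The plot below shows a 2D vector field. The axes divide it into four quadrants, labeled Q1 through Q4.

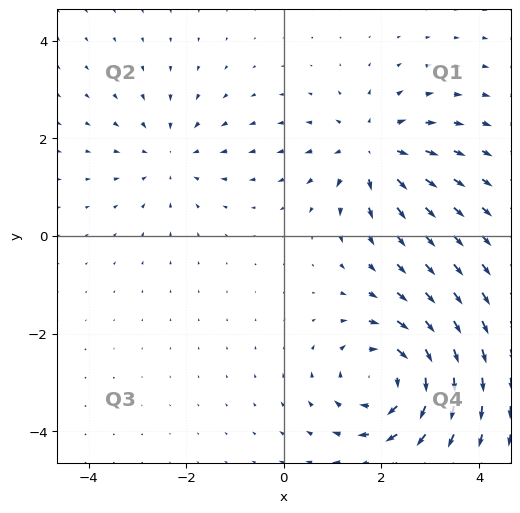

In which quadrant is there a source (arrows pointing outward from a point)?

The source sits at approximately (1.8, 1.7), which lies in quadrant Q1. The divergence there is about +4, positive as expected for a source.

Q1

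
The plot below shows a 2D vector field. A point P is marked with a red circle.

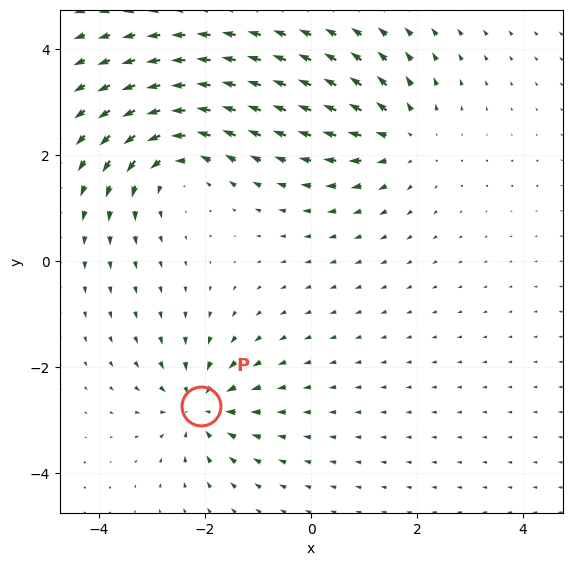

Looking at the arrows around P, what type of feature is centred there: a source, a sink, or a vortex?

At P (-2.1, -2.7) the arrows converge inward. Divergence about -4, curl ≈0 — negative divergence with near-zero curl is a sink.

sink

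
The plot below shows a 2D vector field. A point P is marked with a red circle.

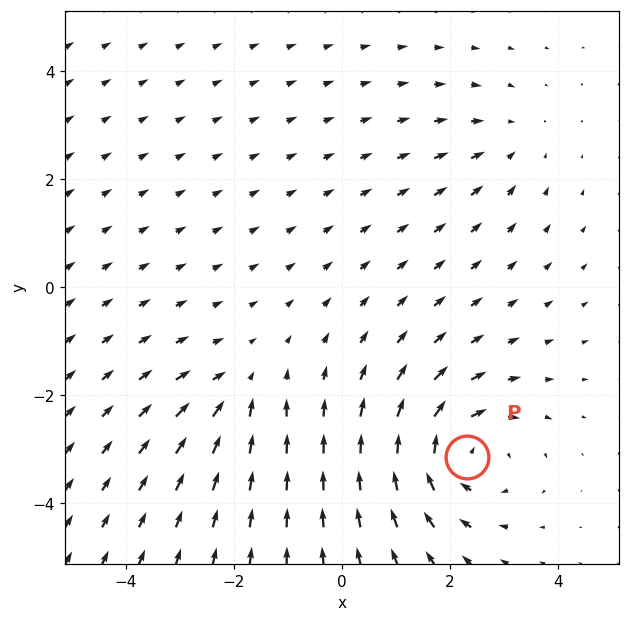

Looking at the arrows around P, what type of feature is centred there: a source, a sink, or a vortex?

vortex

At P (2.3, -3.1) the arrows circulate clockwise. Divergence ≈0, curl about -5 — near-zero divergence with nonzero curl is a vortex.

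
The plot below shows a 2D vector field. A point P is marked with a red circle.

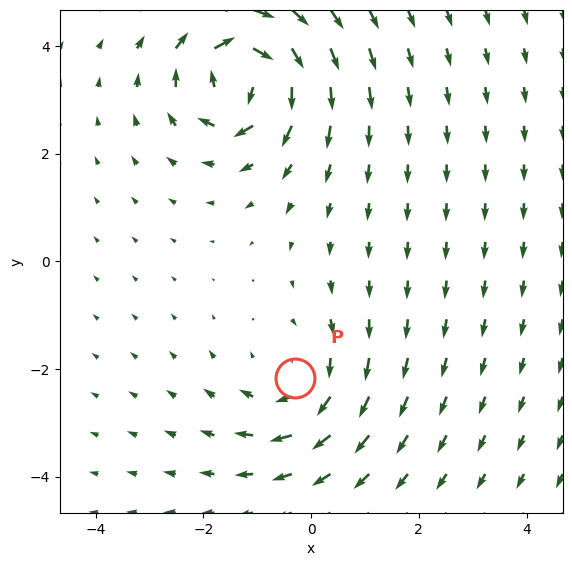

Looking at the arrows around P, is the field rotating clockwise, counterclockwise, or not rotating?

clockwise

Near P at (-0.3, -2.2) the arrows circulate clockwise. The curl (z-component) there is about -3; negative curl means clockwise rotation.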